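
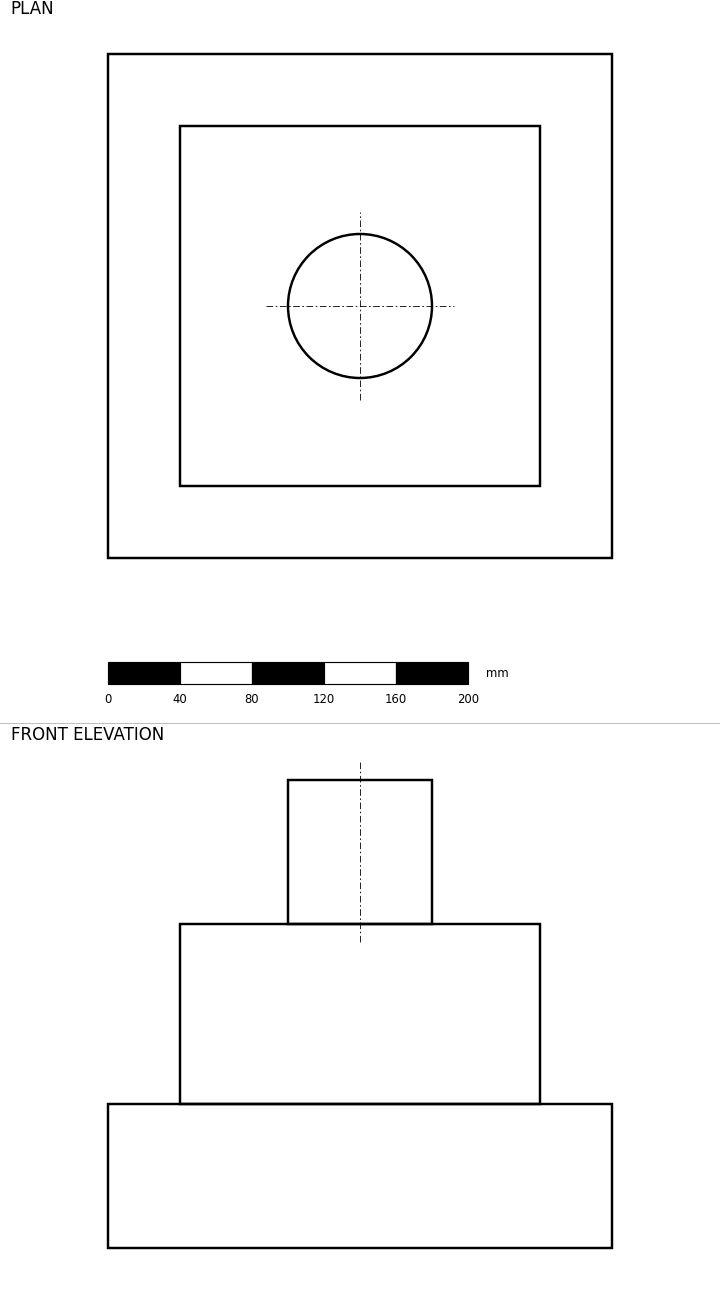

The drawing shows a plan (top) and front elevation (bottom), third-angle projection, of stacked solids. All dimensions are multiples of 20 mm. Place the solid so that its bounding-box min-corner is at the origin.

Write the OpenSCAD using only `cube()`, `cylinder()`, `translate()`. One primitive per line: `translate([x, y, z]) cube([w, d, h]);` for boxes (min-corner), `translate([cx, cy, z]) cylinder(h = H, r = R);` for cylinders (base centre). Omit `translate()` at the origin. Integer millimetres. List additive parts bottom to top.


cube([280, 280, 80]);
translate([40, 40, 80]) cube([200, 200, 100]);
translate([140, 140, 180]) cylinder(h = 80, r = 40);


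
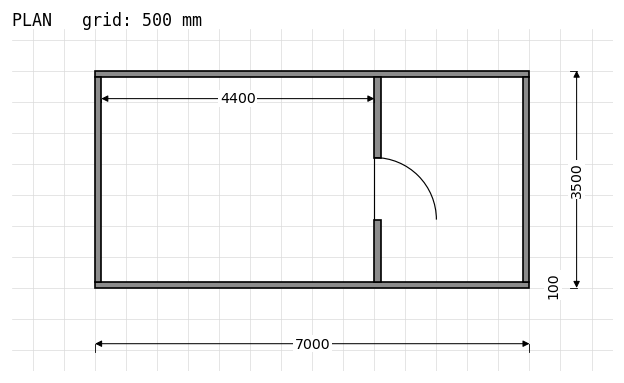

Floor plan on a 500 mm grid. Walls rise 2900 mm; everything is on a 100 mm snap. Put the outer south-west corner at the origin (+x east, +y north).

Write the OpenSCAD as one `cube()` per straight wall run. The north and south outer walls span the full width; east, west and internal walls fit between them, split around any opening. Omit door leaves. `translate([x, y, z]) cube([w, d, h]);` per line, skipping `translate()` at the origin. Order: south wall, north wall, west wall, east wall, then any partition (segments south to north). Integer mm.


cube([7000, 100, 2900]);
translate([0, 3400, 0]) cube([7000, 100, 2900]);
translate([0, 100, 0]) cube([100, 3300, 2900]);
translate([6900, 100, 0]) cube([100, 3300, 2900]);
translate([4500, 100, 0]) cube([100, 1000, 2900]);
translate([4500, 2100, 0]) cube([100, 1300, 2900]);


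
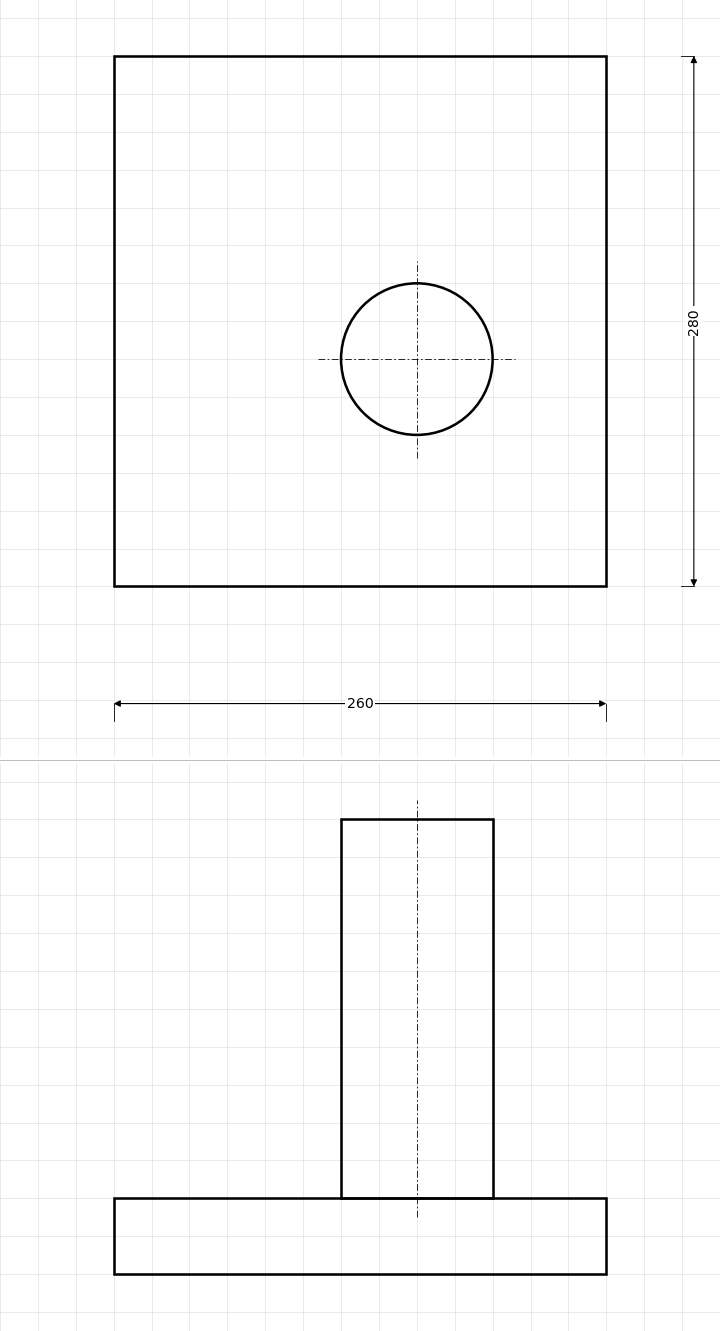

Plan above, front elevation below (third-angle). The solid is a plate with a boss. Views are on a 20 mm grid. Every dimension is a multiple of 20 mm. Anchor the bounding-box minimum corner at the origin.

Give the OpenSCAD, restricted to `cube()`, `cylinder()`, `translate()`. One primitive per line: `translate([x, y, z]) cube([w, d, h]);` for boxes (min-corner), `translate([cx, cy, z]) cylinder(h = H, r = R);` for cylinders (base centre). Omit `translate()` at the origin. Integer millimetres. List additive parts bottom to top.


cube([260, 280, 40]);
translate([160, 120, 40]) cylinder(h = 200, r = 40);


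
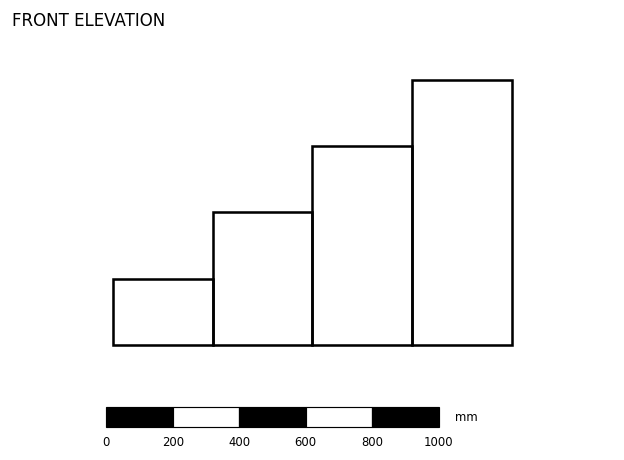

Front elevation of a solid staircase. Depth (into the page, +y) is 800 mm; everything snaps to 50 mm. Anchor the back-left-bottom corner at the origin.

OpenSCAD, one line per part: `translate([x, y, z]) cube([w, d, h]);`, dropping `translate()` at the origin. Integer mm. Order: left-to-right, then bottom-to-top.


cube([300, 800, 200]);
translate([300, 0, 0]) cube([300, 800, 400]);
translate([600, 0, 0]) cube([300, 800, 600]);
translate([900, 0, 0]) cube([300, 800, 800]);


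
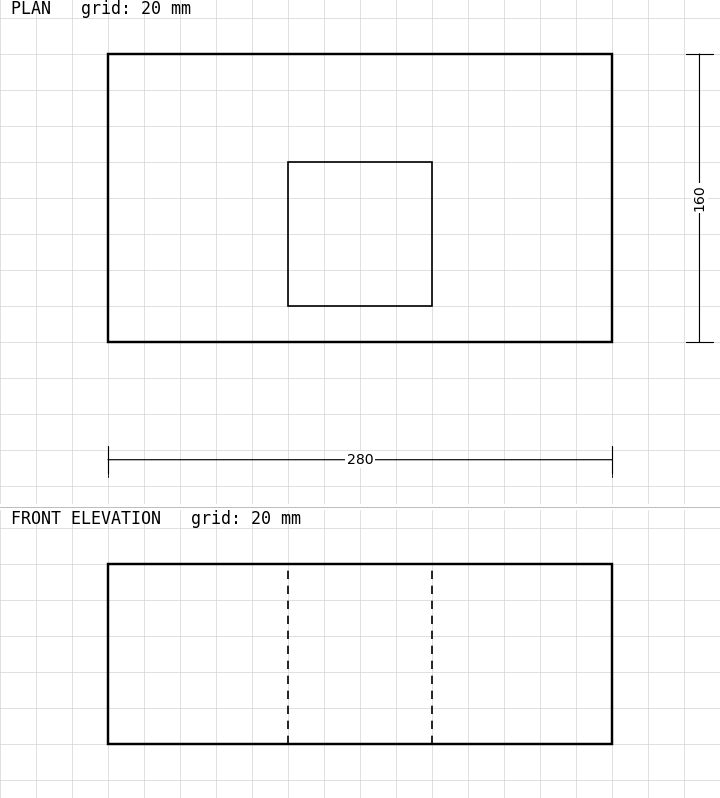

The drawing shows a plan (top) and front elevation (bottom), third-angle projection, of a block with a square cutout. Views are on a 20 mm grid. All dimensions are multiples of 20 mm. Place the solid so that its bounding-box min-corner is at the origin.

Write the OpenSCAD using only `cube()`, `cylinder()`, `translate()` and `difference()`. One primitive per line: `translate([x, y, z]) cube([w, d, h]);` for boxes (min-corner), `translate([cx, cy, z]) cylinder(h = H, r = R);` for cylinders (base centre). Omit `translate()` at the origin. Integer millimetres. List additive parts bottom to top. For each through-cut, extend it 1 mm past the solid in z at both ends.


difference() {
  cube([280, 160, 100]);
  translate([100, 20, -1]) cube([80, 80, 102]);
}


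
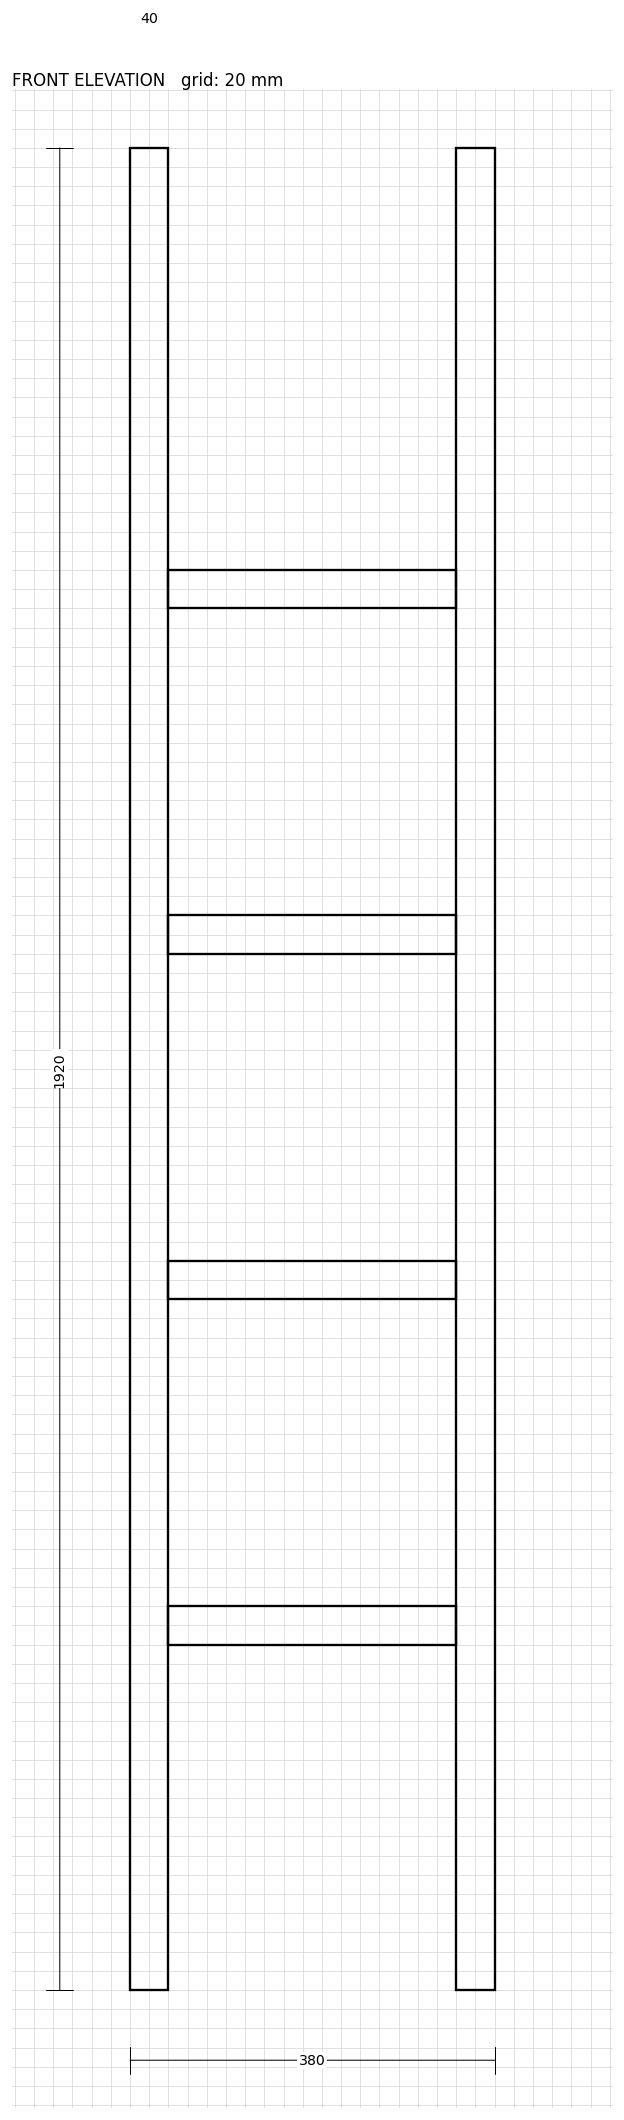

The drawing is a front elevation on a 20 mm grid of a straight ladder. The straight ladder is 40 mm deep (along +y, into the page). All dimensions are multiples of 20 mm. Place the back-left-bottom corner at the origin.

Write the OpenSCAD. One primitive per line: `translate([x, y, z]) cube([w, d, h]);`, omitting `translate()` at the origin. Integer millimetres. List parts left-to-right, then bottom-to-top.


cube([40, 40, 1920]);
translate([40, 0, 360]) cube([300, 40, 40]);
translate([40, 0, 720]) cube([300, 40, 40]);
translate([40, 0, 1080]) cube([300, 40, 40]);
translate([40, 0, 1440]) cube([300, 40, 40]);
translate([340, 0, 0]) cube([40, 40, 1920]);


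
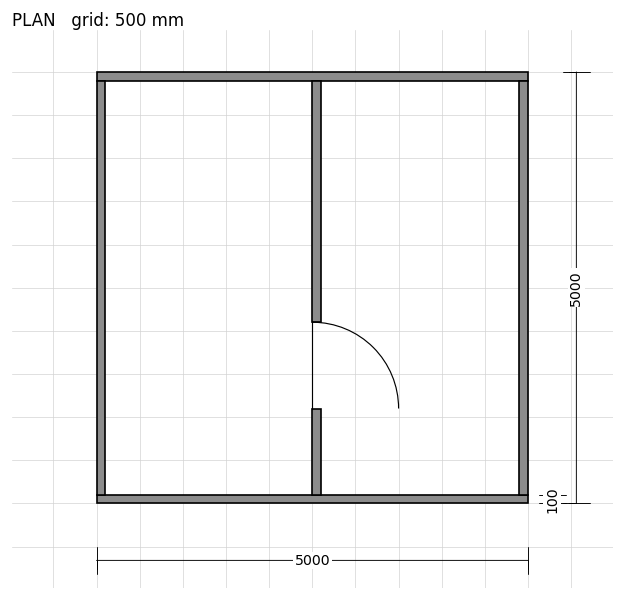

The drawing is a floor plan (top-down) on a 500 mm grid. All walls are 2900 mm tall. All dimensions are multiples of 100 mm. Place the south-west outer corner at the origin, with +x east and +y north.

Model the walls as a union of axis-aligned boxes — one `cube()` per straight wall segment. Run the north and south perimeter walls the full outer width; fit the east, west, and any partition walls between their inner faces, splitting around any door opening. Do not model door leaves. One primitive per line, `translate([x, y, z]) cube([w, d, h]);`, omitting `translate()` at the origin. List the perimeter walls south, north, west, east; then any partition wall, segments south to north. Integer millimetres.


cube([5000, 100, 2900]);
translate([0, 4900, 0]) cube([5000, 100, 2900]);
translate([0, 100, 0]) cube([100, 4800, 2900]);
translate([4900, 100, 0]) cube([100, 4800, 2900]);
translate([2500, 100, 0]) cube([100, 1000, 2900]);
translate([2500, 2100, 0]) cube([100, 2800, 2900]);


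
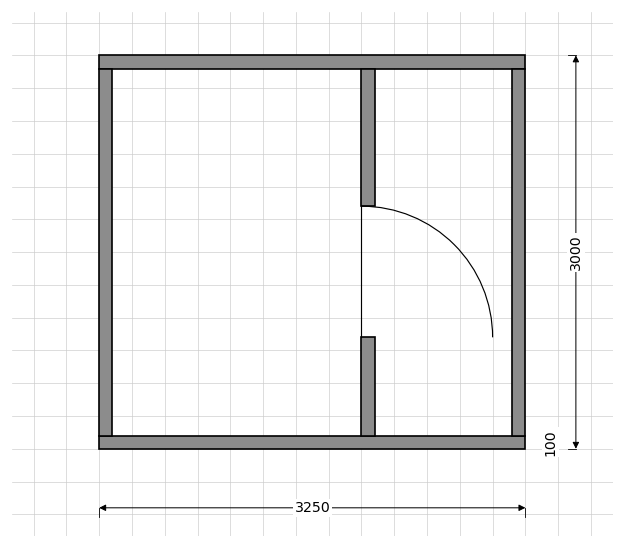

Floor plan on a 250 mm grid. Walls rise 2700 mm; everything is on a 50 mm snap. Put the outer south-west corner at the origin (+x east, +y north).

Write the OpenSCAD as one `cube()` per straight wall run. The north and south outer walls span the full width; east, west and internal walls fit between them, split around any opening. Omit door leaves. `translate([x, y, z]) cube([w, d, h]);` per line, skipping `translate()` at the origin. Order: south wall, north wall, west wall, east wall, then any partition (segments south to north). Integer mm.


cube([3250, 100, 2700]);
translate([0, 2900, 0]) cube([3250, 100, 2700]);
translate([0, 100, 0]) cube([100, 2800, 2700]);
translate([3150, 100, 0]) cube([100, 2800, 2700]);
translate([2000, 100, 0]) cube([100, 750, 2700]);
translate([2000, 1850, 0]) cube([100, 1050, 2700]);


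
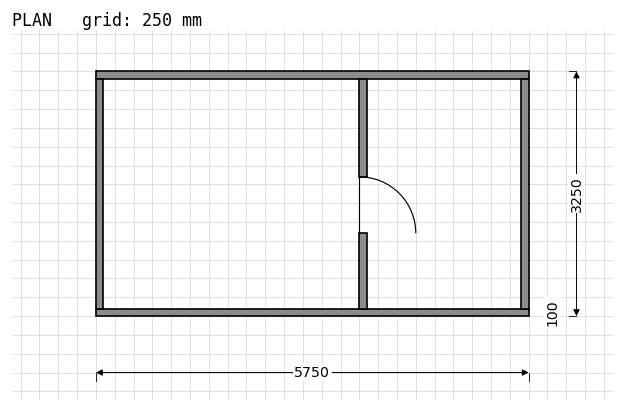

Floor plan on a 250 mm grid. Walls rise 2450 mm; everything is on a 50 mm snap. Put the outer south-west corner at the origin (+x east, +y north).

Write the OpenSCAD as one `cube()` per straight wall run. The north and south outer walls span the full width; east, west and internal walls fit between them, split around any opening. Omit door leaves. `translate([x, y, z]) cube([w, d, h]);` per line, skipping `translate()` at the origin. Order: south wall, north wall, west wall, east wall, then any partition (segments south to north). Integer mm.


cube([5750, 100, 2450]);
translate([0, 3150, 0]) cube([5750, 100, 2450]);
translate([0, 100, 0]) cube([100, 3050, 2450]);
translate([5650, 100, 0]) cube([100, 3050, 2450]);
translate([3500, 100, 0]) cube([100, 1000, 2450]);
translate([3500, 1850, 0]) cube([100, 1300, 2450]);


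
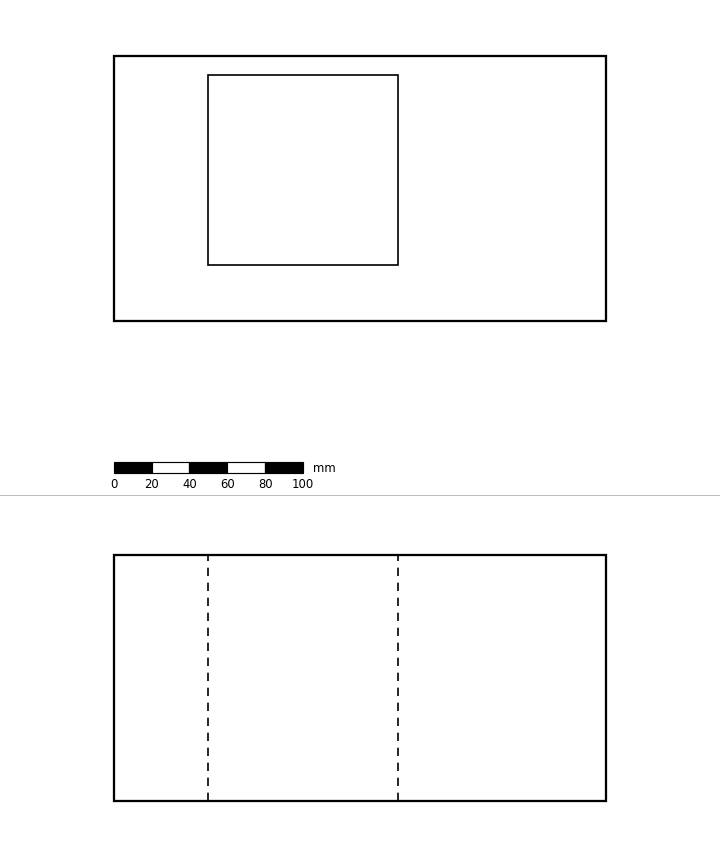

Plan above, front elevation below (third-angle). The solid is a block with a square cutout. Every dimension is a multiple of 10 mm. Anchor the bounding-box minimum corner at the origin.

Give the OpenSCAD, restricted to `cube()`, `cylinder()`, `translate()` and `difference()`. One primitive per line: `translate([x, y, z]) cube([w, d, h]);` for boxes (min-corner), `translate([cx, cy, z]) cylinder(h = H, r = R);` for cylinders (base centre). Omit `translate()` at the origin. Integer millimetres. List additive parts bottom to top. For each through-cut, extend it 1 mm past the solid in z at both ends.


difference() {
  cube([260, 140, 130]);
  translate([50, 30, -1]) cube([100, 100, 132]);
}


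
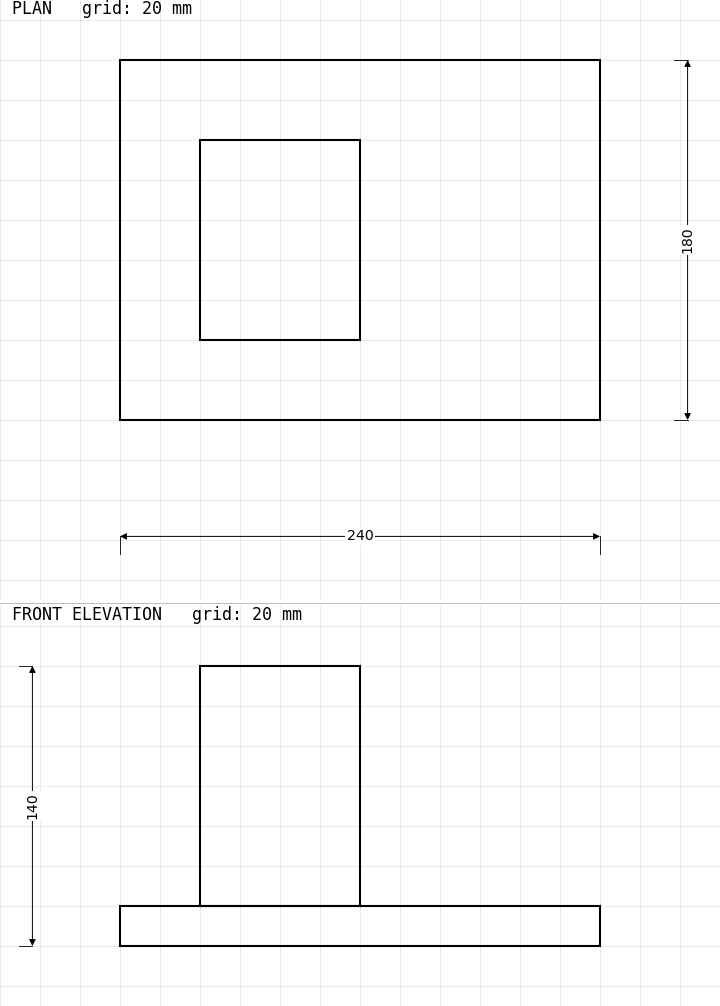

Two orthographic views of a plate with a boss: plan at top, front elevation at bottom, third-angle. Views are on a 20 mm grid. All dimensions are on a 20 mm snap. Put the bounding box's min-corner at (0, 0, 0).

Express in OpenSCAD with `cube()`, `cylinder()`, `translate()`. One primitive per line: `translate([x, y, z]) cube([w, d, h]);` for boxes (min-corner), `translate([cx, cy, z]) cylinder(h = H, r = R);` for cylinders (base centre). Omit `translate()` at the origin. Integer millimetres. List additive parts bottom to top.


cube([240, 180, 20]);
translate([40, 40, 20]) cube([80, 100, 120]);


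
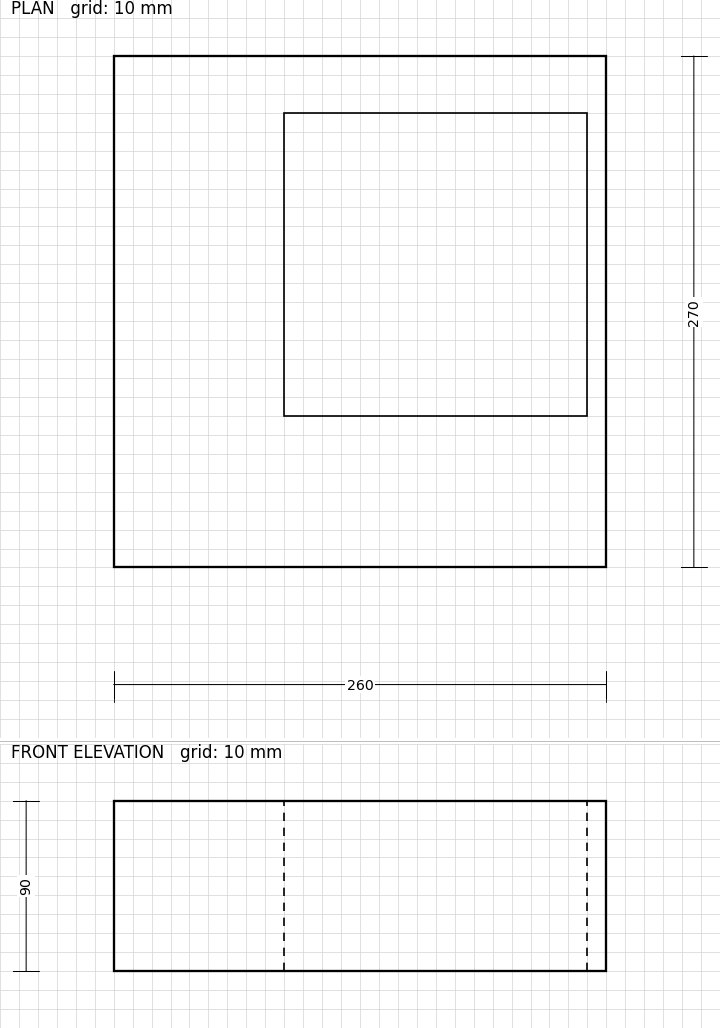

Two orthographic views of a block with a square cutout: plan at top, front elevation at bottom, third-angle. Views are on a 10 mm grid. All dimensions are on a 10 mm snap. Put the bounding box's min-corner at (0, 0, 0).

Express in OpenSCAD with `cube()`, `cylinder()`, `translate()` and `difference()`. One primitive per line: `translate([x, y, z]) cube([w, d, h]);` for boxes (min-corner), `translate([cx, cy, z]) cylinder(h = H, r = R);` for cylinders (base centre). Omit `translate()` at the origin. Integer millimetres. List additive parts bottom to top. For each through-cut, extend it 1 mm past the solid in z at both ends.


difference() {
  cube([260, 270, 90]);
  translate([90, 80, -1]) cube([160, 160, 92]);
}


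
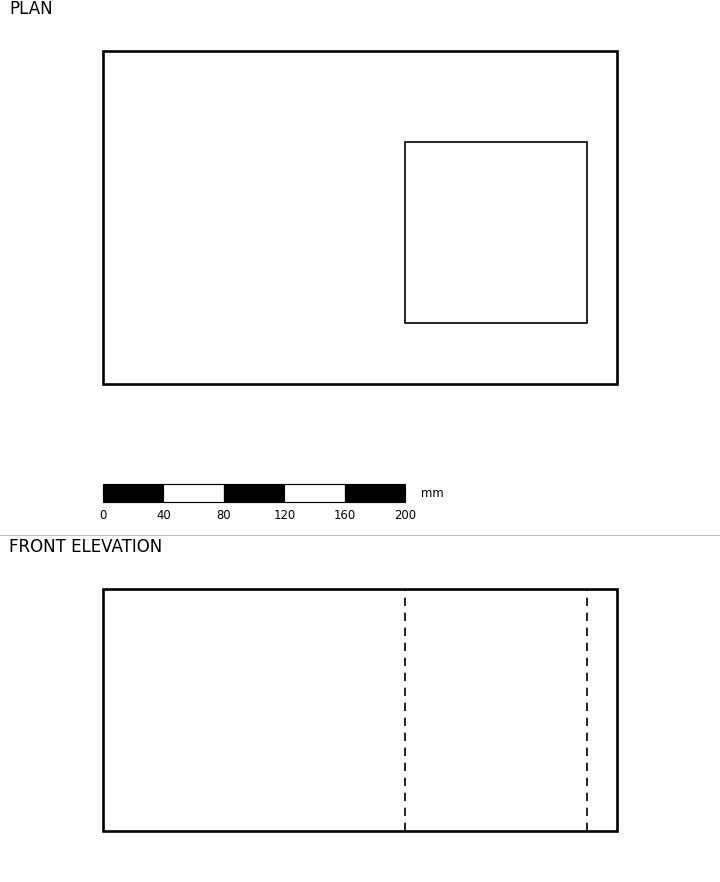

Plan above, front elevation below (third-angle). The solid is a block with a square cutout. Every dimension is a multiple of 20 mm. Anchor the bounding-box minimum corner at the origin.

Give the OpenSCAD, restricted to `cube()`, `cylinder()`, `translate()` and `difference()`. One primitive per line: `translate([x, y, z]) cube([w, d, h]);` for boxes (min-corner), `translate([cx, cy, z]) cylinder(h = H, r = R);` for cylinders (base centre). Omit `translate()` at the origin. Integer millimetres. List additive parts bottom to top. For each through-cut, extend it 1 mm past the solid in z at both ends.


difference() {
  cube([340, 220, 160]);
  translate([200, 40, -1]) cube([120, 120, 162]);
}


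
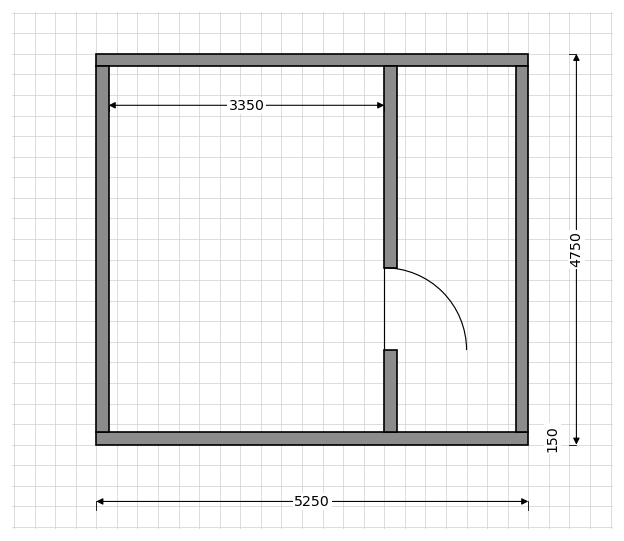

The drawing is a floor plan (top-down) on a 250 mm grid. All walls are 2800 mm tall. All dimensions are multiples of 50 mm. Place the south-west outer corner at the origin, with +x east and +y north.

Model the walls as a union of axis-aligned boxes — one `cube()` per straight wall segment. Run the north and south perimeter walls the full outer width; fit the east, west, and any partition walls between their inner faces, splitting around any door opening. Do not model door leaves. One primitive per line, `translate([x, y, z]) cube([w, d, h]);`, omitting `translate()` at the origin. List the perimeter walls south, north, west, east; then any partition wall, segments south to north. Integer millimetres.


cube([5250, 150, 2800]);
translate([0, 4600, 0]) cube([5250, 150, 2800]);
translate([0, 150, 0]) cube([150, 4450, 2800]);
translate([5100, 150, 0]) cube([150, 4450, 2800]);
translate([3500, 150, 0]) cube([150, 1000, 2800]);
translate([3500, 2150, 0]) cube([150, 2450, 2800]);


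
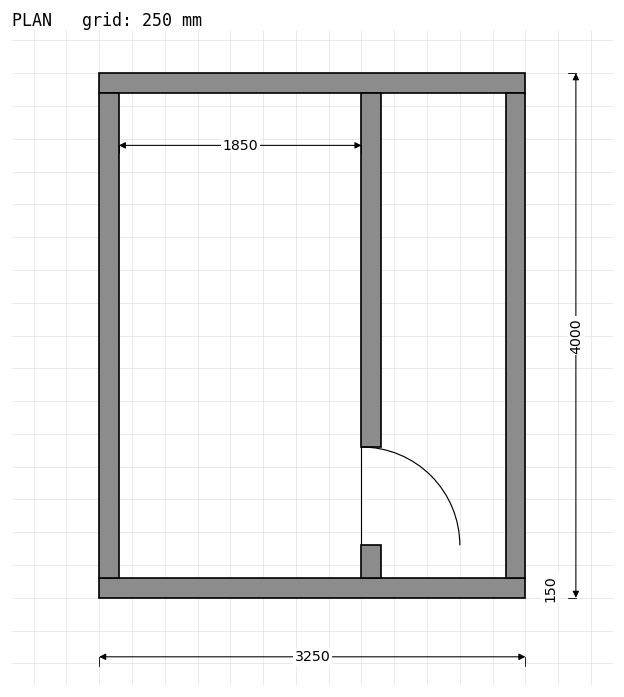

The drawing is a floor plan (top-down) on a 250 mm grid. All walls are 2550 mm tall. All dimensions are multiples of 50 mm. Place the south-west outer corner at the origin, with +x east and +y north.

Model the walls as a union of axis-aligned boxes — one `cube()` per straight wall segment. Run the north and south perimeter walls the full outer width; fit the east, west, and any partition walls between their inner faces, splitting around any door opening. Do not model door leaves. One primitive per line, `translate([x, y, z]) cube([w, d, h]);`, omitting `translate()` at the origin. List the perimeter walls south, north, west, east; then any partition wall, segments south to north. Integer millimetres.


cube([3250, 150, 2550]);
translate([0, 3850, 0]) cube([3250, 150, 2550]);
translate([0, 150, 0]) cube([150, 3700, 2550]);
translate([3100, 150, 0]) cube([150, 3700, 2550]);
translate([2000, 150, 0]) cube([150, 250, 2550]);
translate([2000, 1150, 0]) cube([150, 2700, 2550]);


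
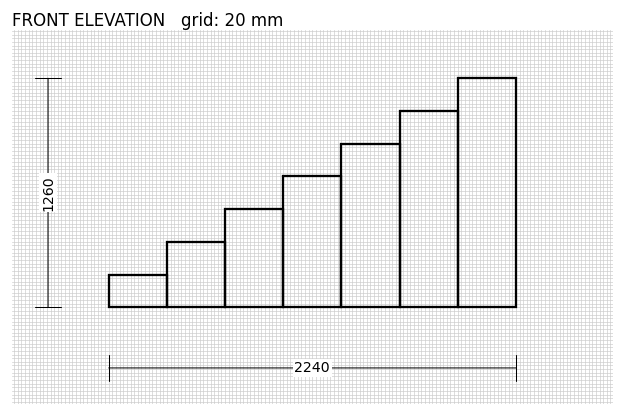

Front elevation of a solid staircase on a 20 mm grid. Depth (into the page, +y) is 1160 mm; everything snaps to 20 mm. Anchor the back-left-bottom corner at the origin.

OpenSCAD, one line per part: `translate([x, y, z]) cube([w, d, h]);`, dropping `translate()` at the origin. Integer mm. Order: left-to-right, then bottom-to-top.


cube([320, 1160, 180]);
translate([320, 0, 0]) cube([320, 1160, 360]);
translate([640, 0, 0]) cube([320, 1160, 540]);
translate([960, 0, 0]) cube([320, 1160, 720]);
translate([1280, 0, 0]) cube([320, 1160, 900]);
translate([1600, 0, 0]) cube([320, 1160, 1080]);
translate([1920, 0, 0]) cube([320, 1160, 1260]);


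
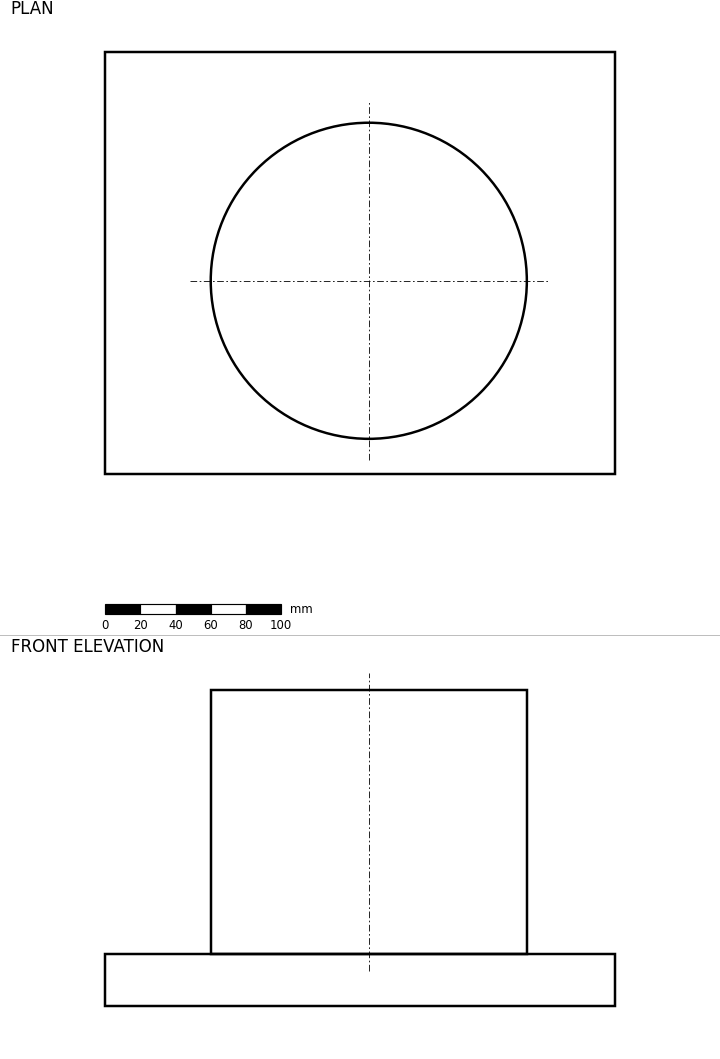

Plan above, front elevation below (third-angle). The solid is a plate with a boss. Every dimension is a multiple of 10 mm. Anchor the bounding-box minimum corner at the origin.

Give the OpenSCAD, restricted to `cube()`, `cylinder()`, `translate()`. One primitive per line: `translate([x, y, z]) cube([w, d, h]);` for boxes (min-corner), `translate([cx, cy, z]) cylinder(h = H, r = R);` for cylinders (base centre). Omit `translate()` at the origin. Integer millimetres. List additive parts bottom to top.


cube([290, 240, 30]);
translate([150, 110, 30]) cylinder(h = 150, r = 90);


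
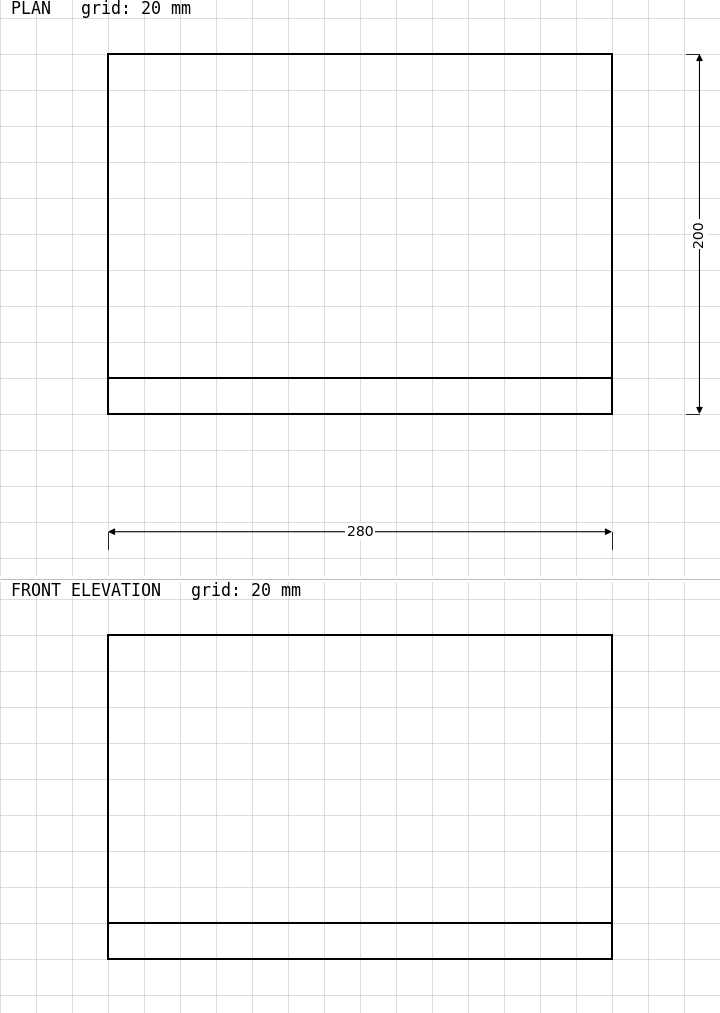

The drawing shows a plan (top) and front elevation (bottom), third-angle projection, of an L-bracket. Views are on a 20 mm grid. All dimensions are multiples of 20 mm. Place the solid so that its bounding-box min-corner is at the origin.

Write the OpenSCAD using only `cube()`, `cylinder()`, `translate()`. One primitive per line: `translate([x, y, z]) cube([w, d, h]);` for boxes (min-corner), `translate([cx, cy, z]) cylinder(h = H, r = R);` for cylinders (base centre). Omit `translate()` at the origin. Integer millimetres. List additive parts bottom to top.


cube([280, 200, 20]);
translate([0, 0, 20]) cube([280, 20, 160]);


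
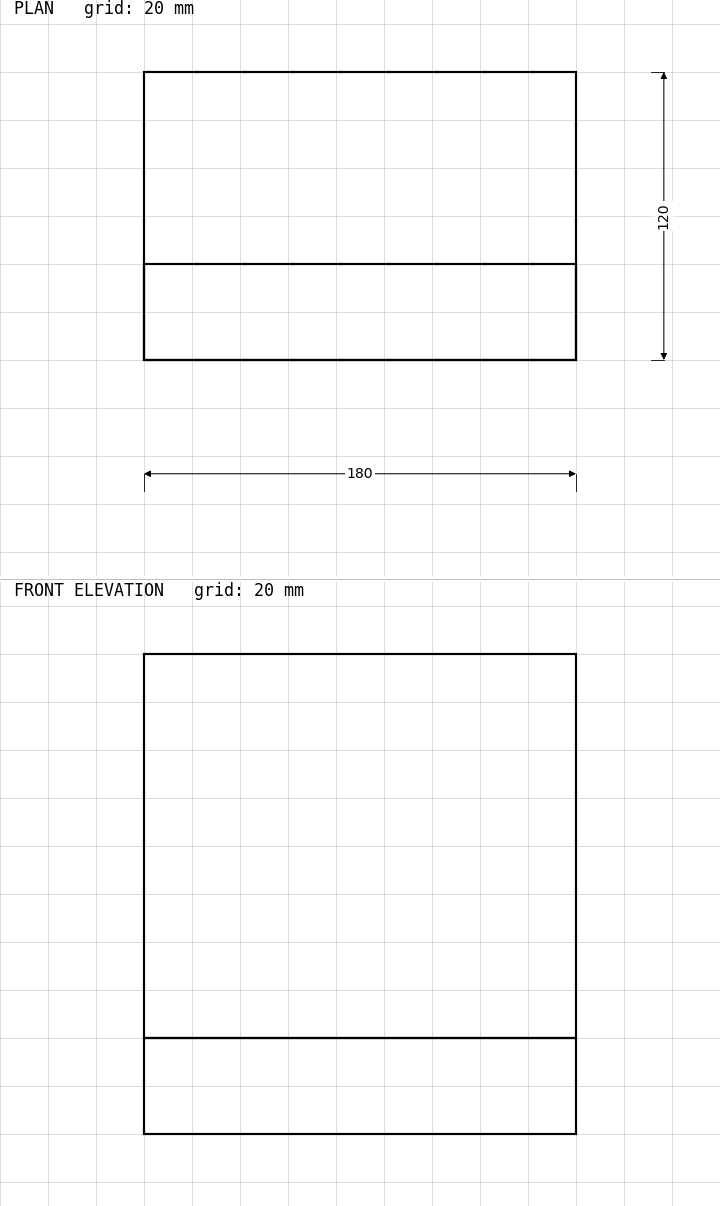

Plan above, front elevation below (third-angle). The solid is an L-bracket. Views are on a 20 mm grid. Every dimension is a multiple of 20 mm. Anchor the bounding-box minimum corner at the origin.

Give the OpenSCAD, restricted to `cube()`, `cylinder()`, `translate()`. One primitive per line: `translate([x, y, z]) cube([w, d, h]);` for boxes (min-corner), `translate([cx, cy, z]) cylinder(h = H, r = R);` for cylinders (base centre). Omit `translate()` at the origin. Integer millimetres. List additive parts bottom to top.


cube([180, 120, 40]);
translate([0, 0, 40]) cube([180, 40, 160]);


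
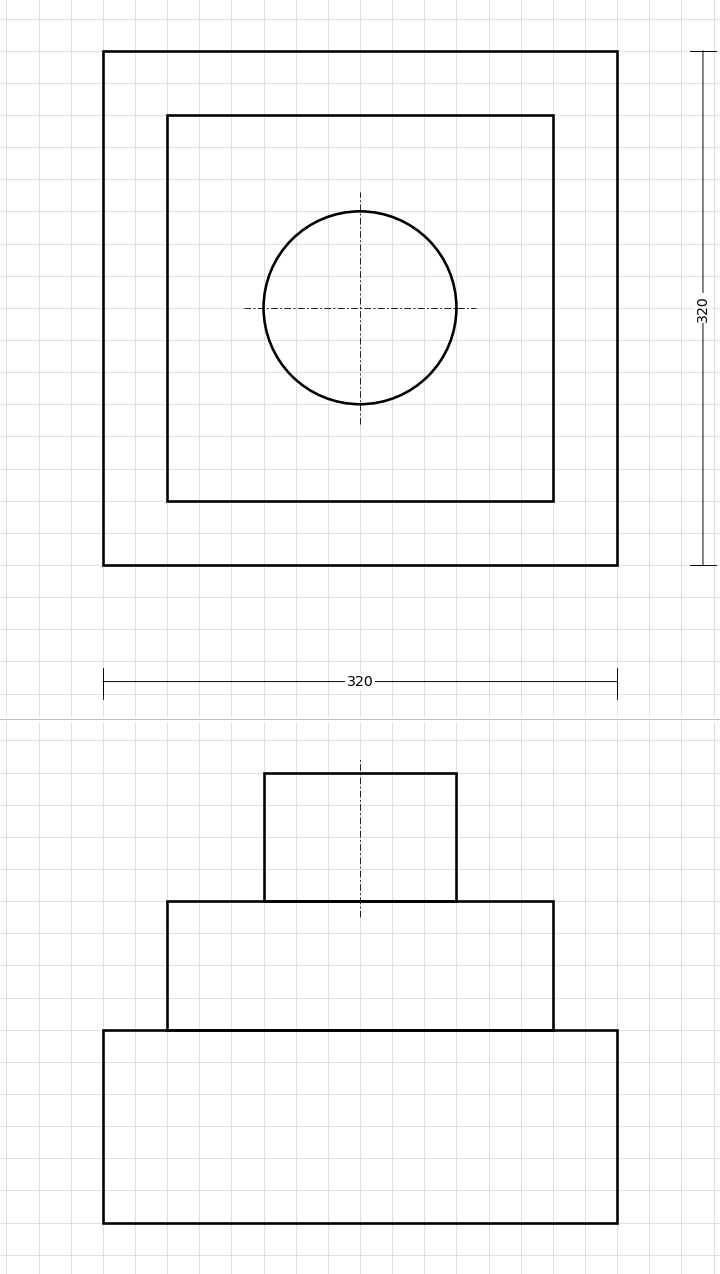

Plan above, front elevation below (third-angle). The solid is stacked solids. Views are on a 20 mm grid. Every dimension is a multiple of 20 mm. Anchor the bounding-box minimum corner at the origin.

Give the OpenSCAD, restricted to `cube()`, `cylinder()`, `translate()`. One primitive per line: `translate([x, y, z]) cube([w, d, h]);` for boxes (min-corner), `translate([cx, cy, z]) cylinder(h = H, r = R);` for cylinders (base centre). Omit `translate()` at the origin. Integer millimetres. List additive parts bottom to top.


cube([320, 320, 120]);
translate([40, 40, 120]) cube([240, 240, 80]);
translate([160, 160, 200]) cylinder(h = 80, r = 60);


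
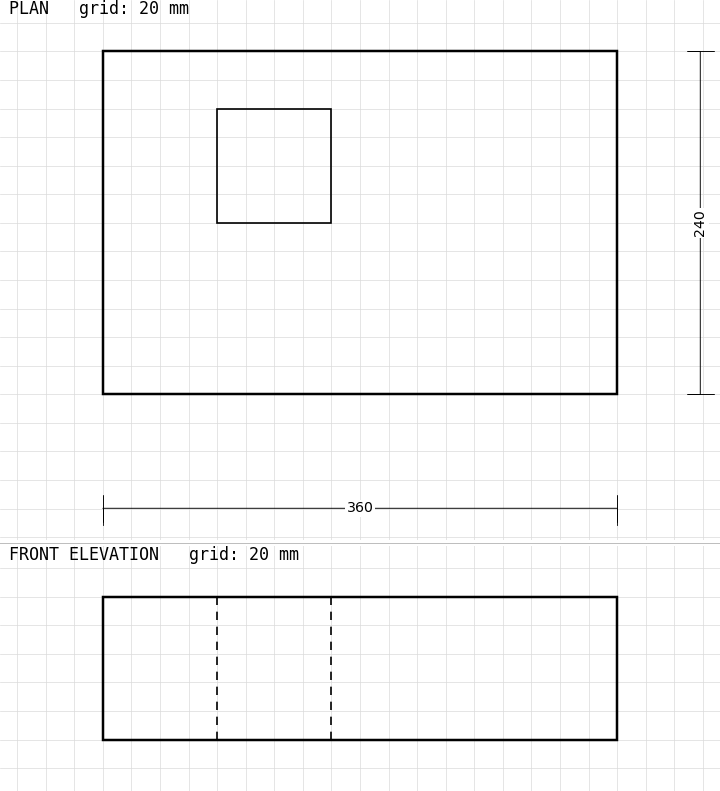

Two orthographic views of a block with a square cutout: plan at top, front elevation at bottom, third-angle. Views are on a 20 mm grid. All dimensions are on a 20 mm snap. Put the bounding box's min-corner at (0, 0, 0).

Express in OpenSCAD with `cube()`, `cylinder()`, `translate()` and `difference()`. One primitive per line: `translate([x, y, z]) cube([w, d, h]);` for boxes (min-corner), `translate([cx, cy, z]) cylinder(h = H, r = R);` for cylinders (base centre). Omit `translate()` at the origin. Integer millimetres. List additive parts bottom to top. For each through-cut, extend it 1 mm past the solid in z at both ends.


difference() {
  cube([360, 240, 100]);
  translate([80, 120, -1]) cube([80, 80, 102]);
}


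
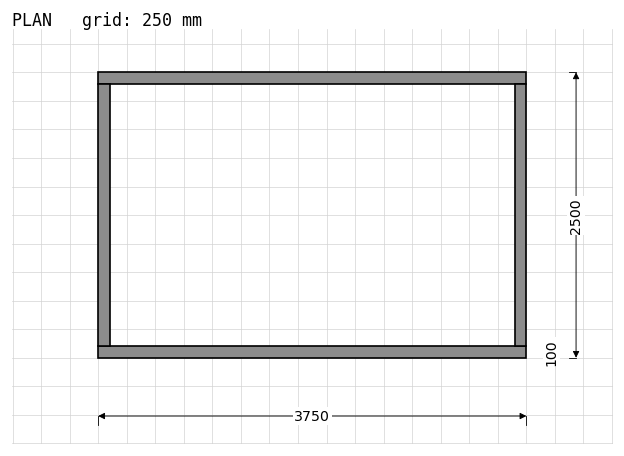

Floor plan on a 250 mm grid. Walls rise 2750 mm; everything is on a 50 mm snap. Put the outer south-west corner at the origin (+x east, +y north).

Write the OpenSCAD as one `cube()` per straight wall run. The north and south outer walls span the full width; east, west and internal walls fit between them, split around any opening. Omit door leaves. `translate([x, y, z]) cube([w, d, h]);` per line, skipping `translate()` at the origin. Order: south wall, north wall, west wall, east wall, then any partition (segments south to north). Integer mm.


cube([3750, 100, 2750]);
translate([0, 2400, 0]) cube([3750, 100, 2750]);
translate([0, 100, 0]) cube([100, 2300, 2750]);
translate([3650, 100, 0]) cube([100, 2300, 2750]);


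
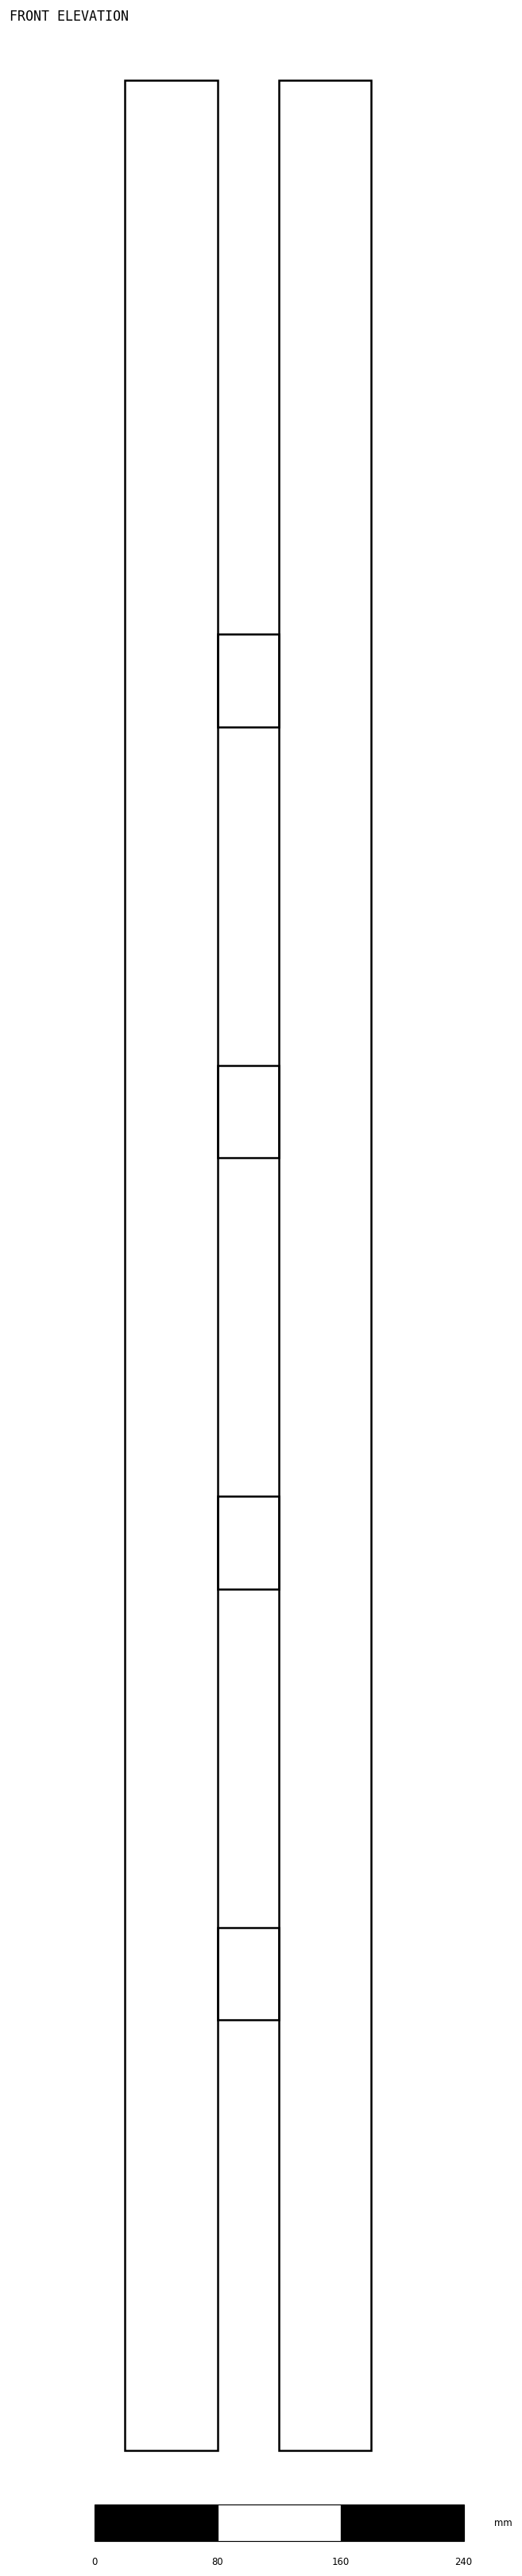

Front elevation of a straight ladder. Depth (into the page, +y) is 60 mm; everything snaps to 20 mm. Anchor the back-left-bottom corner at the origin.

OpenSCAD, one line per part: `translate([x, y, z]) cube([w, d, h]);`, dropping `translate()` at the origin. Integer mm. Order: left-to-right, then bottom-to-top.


cube([60, 60, 1540]);
translate([60, 0, 280]) cube([40, 60, 60]);
translate([60, 0, 560]) cube([40, 60, 60]);
translate([60, 0, 840]) cube([40, 60, 60]);
translate([60, 0, 1120]) cube([40, 60, 60]);
translate([100, 0, 0]) cube([60, 60, 1540]);


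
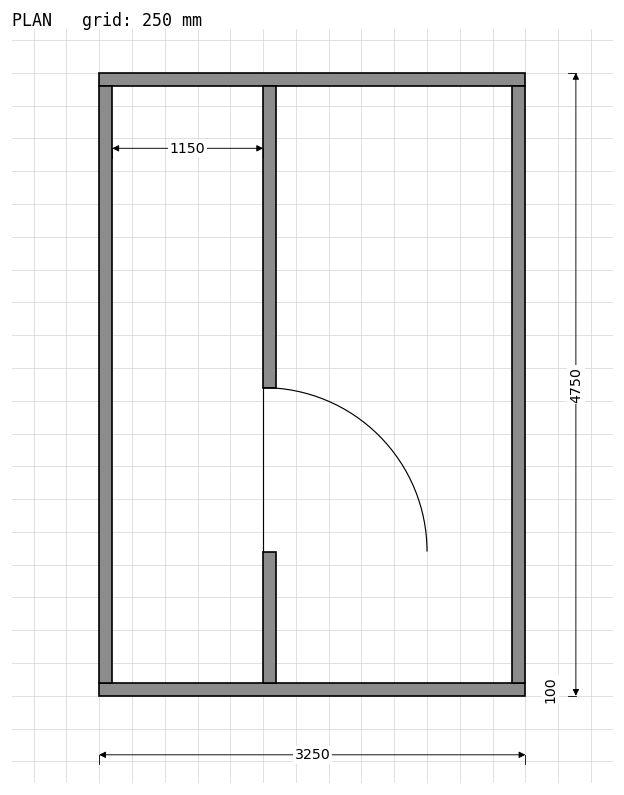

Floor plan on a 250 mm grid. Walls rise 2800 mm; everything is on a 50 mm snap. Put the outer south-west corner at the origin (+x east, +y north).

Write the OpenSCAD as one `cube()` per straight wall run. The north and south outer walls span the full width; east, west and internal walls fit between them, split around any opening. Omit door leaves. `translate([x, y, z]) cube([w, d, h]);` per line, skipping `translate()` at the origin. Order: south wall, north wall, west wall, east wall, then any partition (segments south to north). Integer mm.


cube([3250, 100, 2800]);
translate([0, 4650, 0]) cube([3250, 100, 2800]);
translate([0, 100, 0]) cube([100, 4550, 2800]);
translate([3150, 100, 0]) cube([100, 4550, 2800]);
translate([1250, 100, 0]) cube([100, 1000, 2800]);
translate([1250, 2350, 0]) cube([100, 2300, 2800]);


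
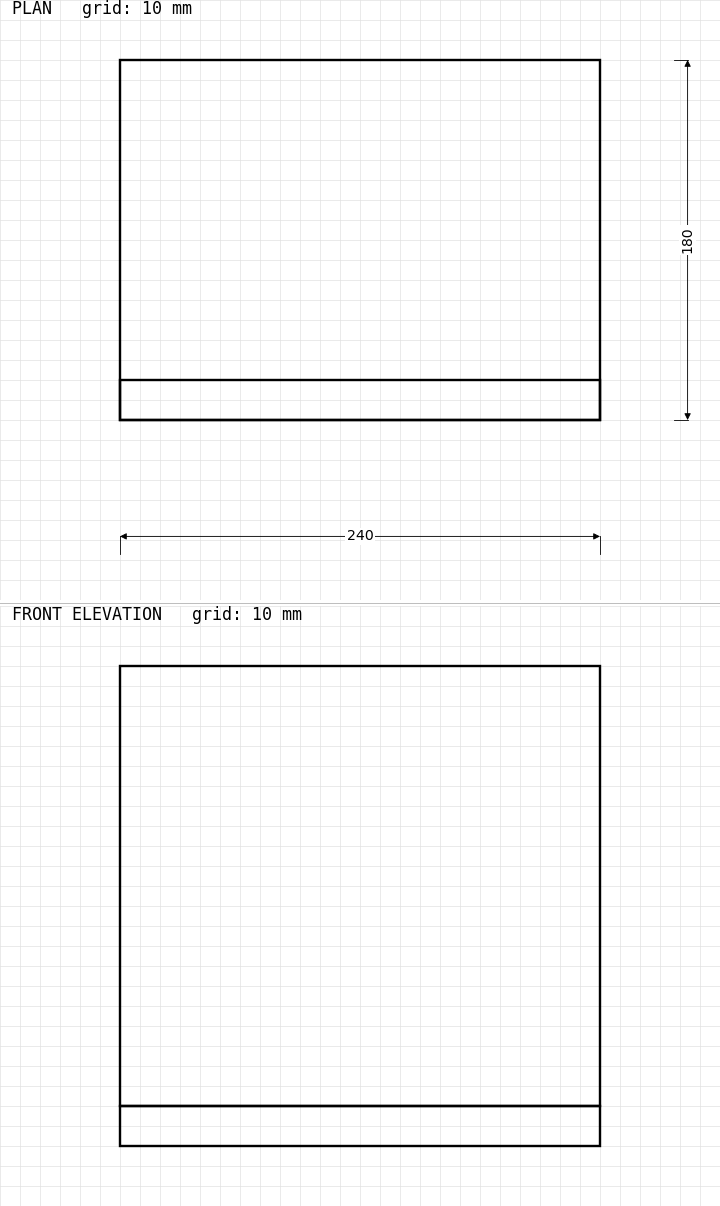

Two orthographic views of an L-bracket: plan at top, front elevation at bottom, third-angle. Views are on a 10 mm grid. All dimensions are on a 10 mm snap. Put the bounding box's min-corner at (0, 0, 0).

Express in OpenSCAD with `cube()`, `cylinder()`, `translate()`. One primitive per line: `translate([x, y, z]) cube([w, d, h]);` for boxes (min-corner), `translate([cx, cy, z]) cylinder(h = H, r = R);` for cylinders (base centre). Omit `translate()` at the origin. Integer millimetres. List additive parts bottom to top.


cube([240, 180, 20]);
translate([0, 0, 20]) cube([240, 20, 220]);


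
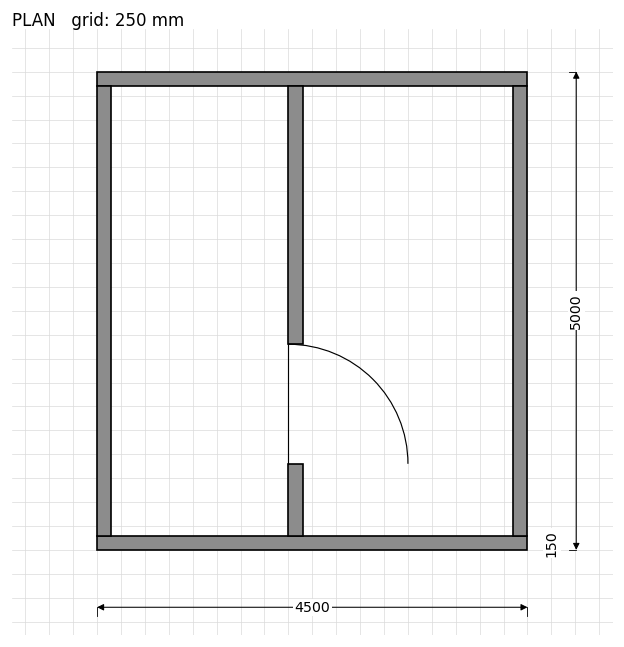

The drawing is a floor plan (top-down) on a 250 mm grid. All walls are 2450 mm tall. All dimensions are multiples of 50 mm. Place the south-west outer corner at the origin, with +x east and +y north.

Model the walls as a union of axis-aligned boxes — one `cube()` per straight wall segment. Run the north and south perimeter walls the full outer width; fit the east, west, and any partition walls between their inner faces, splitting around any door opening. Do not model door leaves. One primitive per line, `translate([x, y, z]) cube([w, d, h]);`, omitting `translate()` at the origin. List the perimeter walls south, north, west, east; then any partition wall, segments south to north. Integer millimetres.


cube([4500, 150, 2450]);
translate([0, 4850, 0]) cube([4500, 150, 2450]);
translate([0, 150, 0]) cube([150, 4700, 2450]);
translate([4350, 150, 0]) cube([150, 4700, 2450]);
translate([2000, 150, 0]) cube([150, 750, 2450]);
translate([2000, 2150, 0]) cube([150, 2700, 2450]);


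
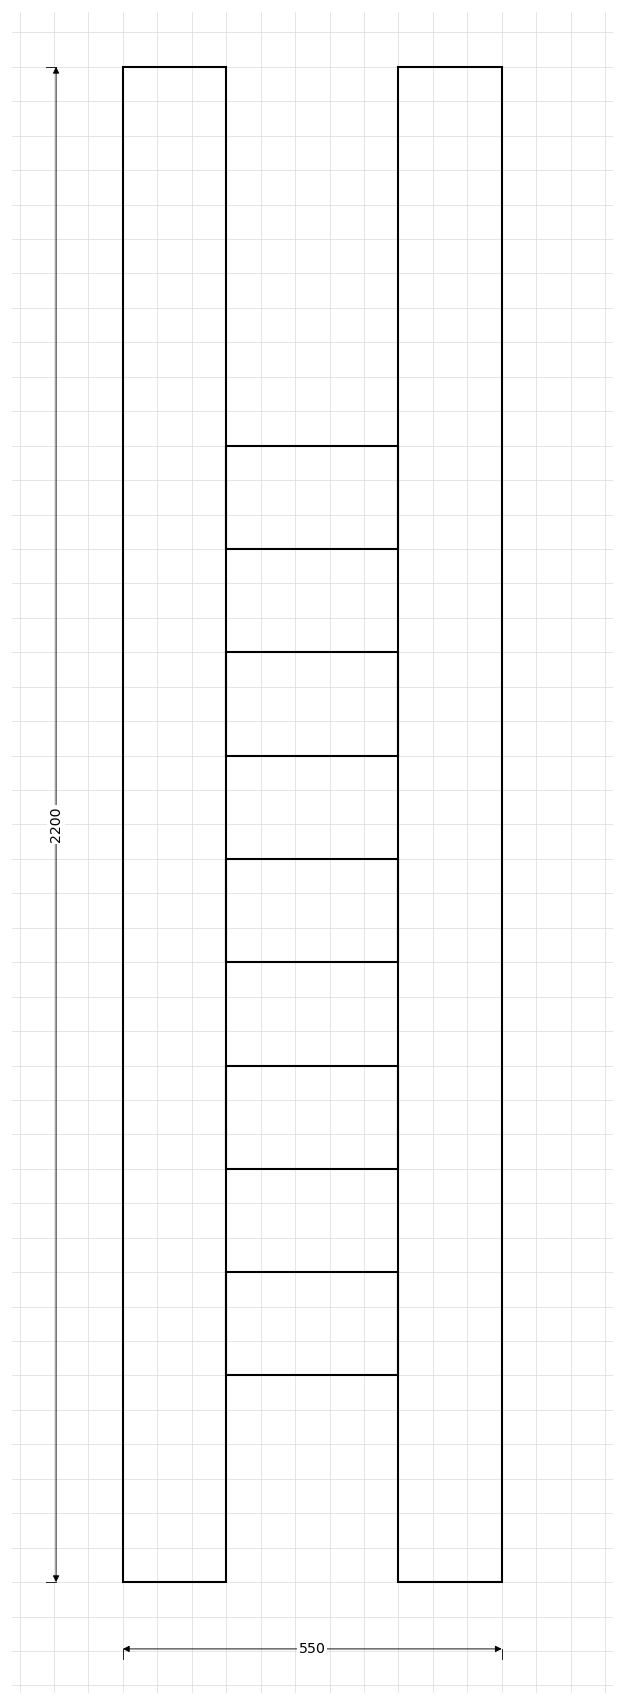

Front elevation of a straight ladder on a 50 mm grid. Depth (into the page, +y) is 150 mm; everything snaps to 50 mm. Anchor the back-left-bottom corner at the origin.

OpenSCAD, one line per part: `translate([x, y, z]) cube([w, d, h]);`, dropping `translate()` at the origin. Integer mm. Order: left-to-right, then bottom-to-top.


cube([150, 150, 2200]);
translate([150, 0, 300]) cube([250, 150, 150]);
translate([150, 0, 600]) cube([250, 150, 150]);
translate([150, 0, 900]) cube([250, 150, 150]);
translate([150, 0, 1200]) cube([250, 150, 150]);
translate([150, 0, 1500]) cube([250, 150, 150]);
translate([400, 0, 0]) cube([150, 150, 2200]);


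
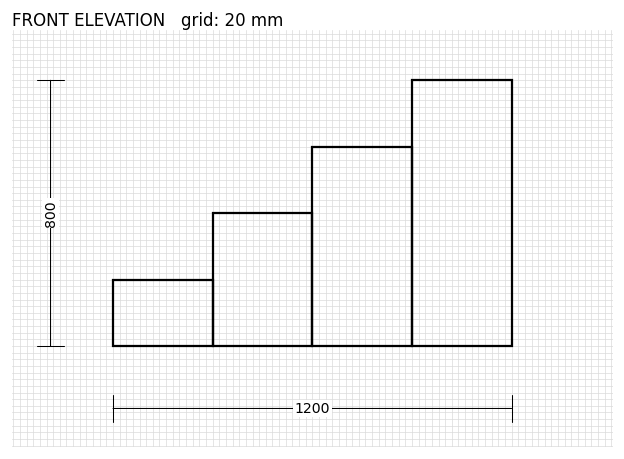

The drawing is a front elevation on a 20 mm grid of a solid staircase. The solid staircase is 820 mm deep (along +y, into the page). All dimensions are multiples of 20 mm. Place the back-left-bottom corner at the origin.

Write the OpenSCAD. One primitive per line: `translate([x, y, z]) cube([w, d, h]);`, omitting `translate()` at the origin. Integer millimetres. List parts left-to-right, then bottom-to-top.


cube([300, 820, 200]);
translate([300, 0, 0]) cube([300, 820, 400]);
translate([600, 0, 0]) cube([300, 820, 600]);
translate([900, 0, 0]) cube([300, 820, 800]);


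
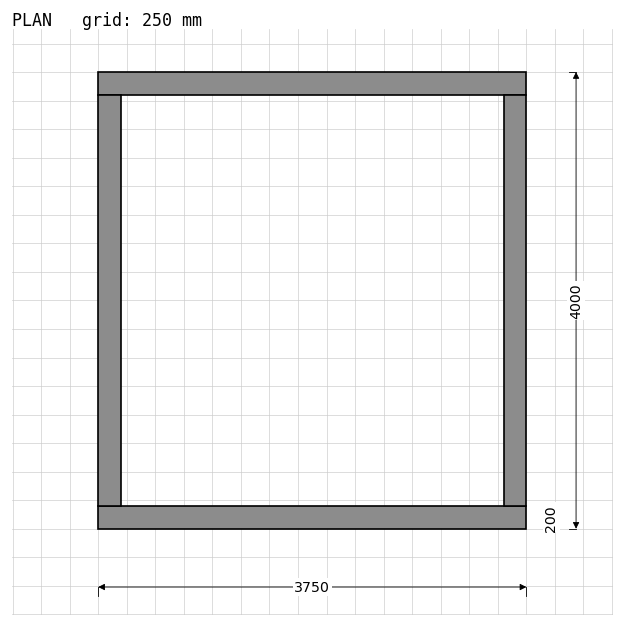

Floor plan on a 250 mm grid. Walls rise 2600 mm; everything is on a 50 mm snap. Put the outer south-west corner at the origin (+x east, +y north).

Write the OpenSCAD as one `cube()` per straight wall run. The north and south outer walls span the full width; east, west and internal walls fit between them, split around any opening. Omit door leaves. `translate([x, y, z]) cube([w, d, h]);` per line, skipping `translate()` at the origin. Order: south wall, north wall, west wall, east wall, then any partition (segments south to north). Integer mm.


cube([3750, 200, 2600]);
translate([0, 3800, 0]) cube([3750, 200, 2600]);
translate([0, 200, 0]) cube([200, 3600, 2600]);
translate([3550, 200, 0]) cube([200, 3600, 2600]);


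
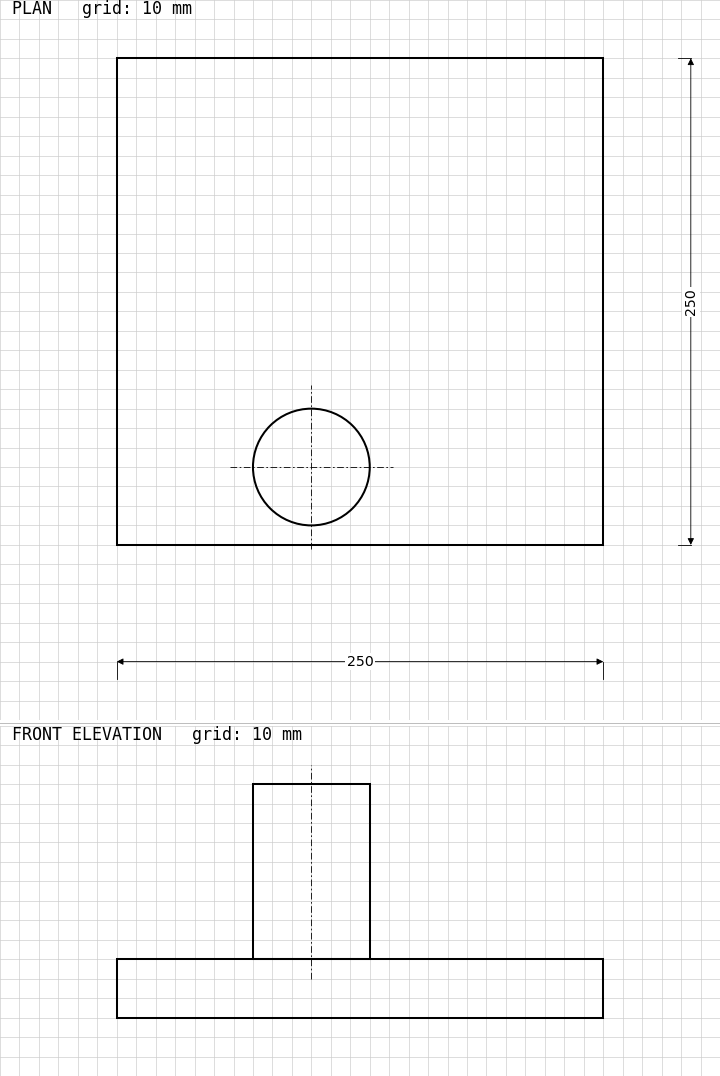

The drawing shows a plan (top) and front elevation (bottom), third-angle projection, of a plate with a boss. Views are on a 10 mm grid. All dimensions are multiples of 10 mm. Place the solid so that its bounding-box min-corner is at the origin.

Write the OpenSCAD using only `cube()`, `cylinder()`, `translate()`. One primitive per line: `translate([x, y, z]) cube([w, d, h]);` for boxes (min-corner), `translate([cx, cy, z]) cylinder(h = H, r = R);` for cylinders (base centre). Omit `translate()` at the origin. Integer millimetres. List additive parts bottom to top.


cube([250, 250, 30]);
translate([100, 40, 30]) cylinder(h = 90, r = 30);


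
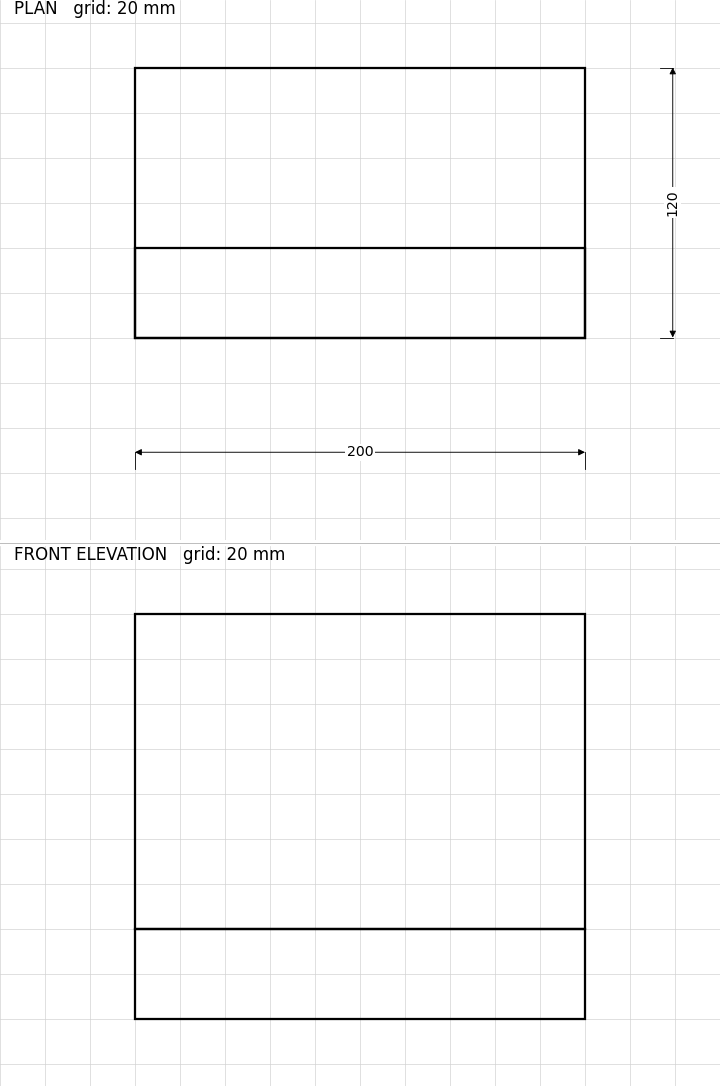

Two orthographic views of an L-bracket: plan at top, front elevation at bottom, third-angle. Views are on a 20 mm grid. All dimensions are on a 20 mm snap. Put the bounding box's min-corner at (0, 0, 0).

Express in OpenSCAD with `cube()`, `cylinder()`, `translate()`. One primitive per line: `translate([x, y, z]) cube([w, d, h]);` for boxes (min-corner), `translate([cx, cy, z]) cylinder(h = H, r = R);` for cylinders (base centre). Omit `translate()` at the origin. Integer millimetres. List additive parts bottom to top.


cube([200, 120, 40]);
translate([0, 0, 40]) cube([200, 40, 140]);


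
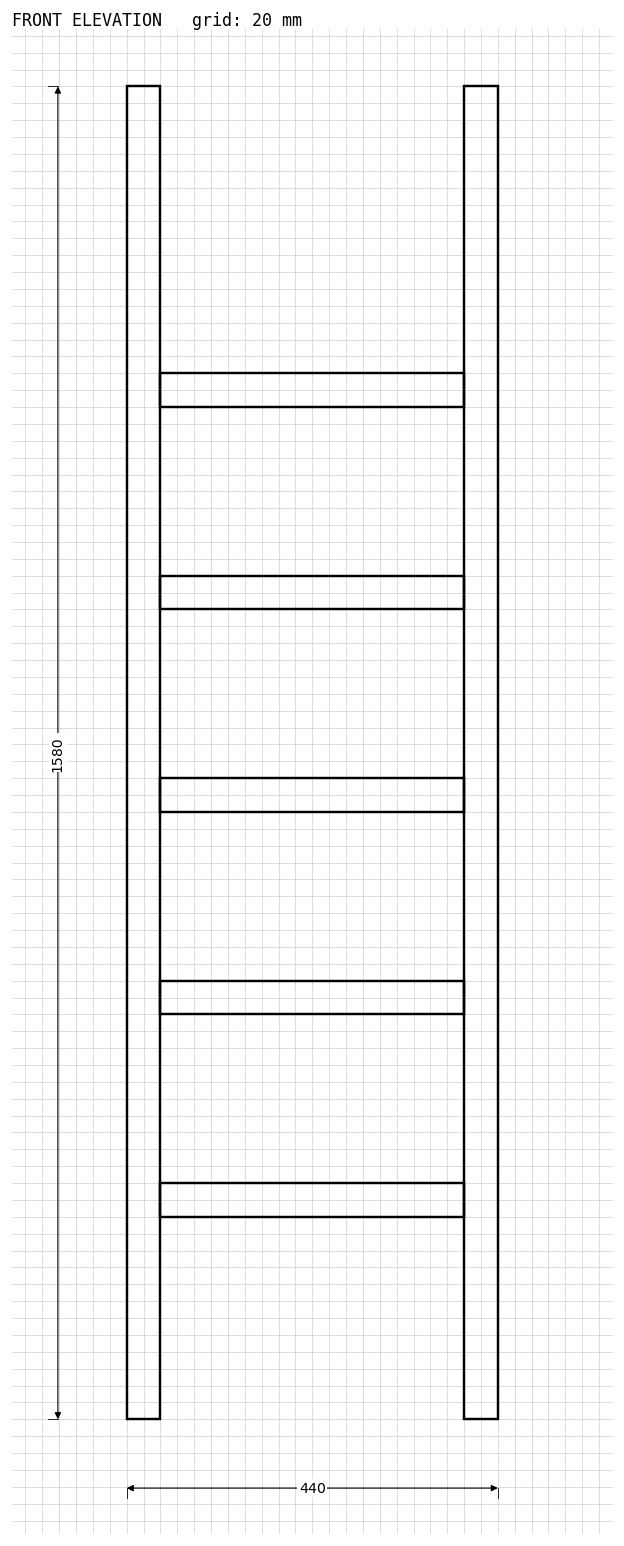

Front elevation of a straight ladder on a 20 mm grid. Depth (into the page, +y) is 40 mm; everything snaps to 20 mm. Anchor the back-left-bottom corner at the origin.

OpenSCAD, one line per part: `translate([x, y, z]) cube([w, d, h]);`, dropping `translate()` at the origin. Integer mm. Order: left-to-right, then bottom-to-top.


cube([40, 40, 1580]);
translate([40, 0, 240]) cube([360, 40, 40]);
translate([40, 0, 480]) cube([360, 40, 40]);
translate([40, 0, 720]) cube([360, 40, 40]);
translate([40, 0, 960]) cube([360, 40, 40]);
translate([40, 0, 1200]) cube([360, 40, 40]);
translate([400, 0, 0]) cube([40, 40, 1580]);


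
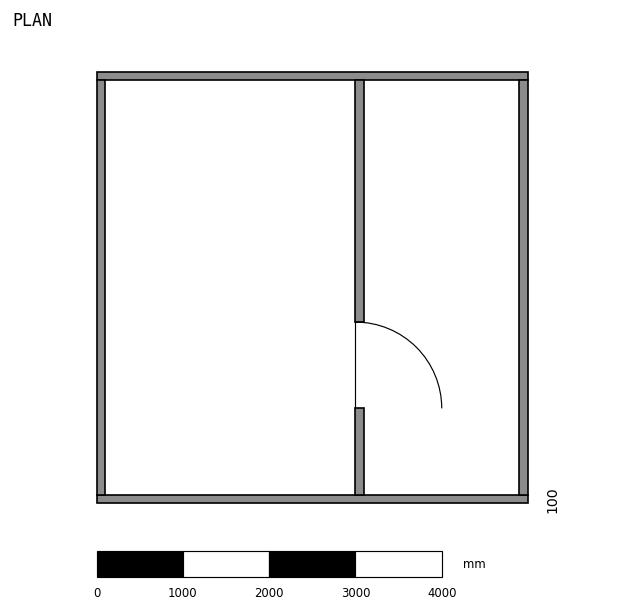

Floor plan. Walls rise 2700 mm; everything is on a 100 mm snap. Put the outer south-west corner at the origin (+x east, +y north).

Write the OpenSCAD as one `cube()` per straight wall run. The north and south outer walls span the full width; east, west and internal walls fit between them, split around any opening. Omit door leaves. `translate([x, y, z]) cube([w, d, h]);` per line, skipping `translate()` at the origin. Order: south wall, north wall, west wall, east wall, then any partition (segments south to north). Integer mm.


cube([5000, 100, 2700]);
translate([0, 4900, 0]) cube([5000, 100, 2700]);
translate([0, 100, 0]) cube([100, 4800, 2700]);
translate([4900, 100, 0]) cube([100, 4800, 2700]);
translate([3000, 100, 0]) cube([100, 1000, 2700]);
translate([3000, 2100, 0]) cube([100, 2800, 2700]);


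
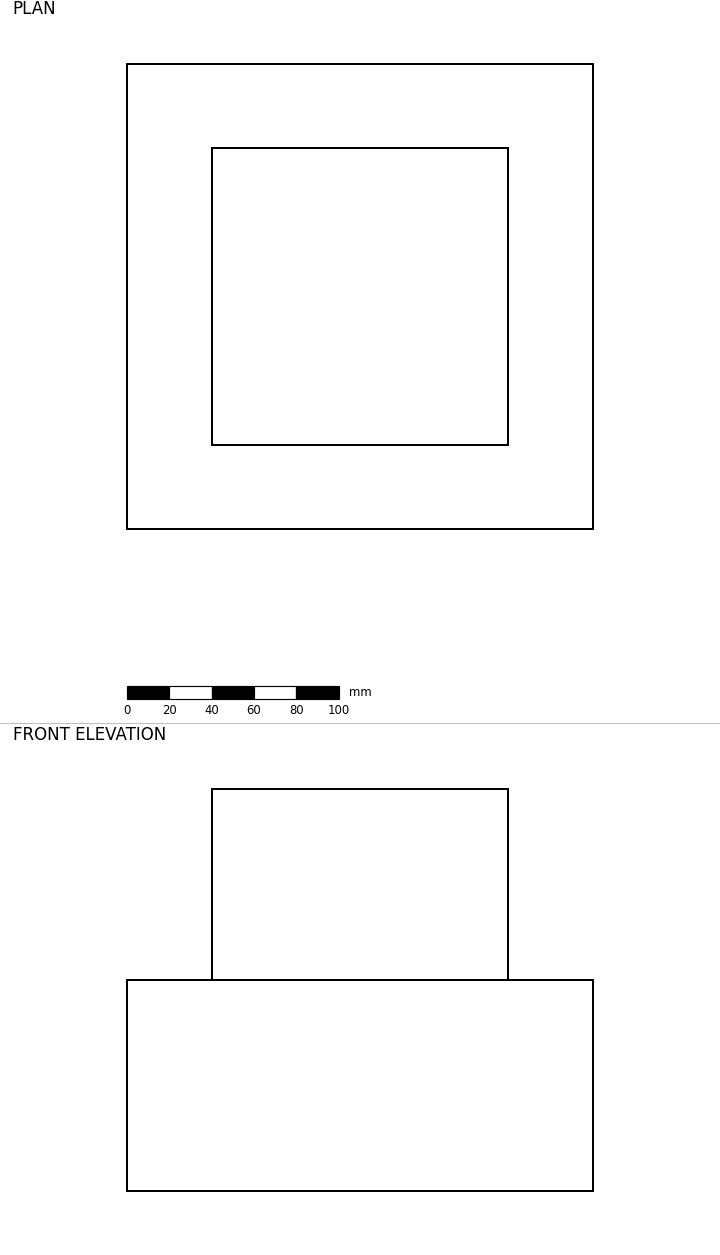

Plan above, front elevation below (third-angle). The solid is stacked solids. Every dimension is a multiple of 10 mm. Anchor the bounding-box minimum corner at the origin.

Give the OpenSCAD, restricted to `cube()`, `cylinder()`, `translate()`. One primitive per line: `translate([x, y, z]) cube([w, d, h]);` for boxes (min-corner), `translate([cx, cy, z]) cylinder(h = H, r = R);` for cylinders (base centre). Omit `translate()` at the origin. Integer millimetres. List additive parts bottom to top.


cube([220, 220, 100]);
translate([40, 40, 100]) cube([140, 140, 90]);


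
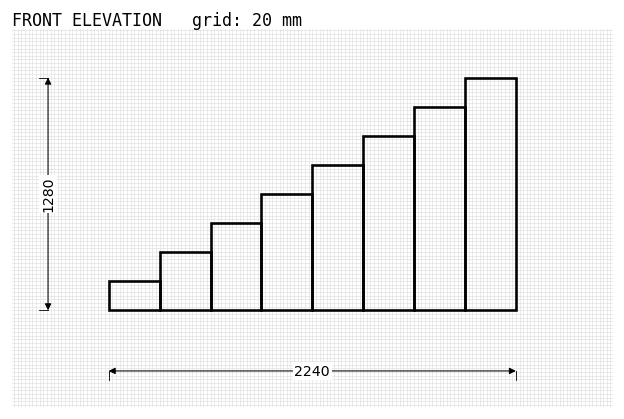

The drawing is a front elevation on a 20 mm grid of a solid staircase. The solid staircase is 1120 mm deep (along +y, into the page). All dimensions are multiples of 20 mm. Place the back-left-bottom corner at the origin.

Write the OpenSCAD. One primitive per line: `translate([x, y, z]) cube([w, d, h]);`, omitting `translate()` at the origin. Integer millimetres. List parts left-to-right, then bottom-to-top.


cube([280, 1120, 160]);
translate([280, 0, 0]) cube([280, 1120, 320]);
translate([560, 0, 0]) cube([280, 1120, 480]);
translate([840, 0, 0]) cube([280, 1120, 640]);
translate([1120, 0, 0]) cube([280, 1120, 800]);
translate([1400, 0, 0]) cube([280, 1120, 960]);
translate([1680, 0, 0]) cube([280, 1120, 1120]);
translate([1960, 0, 0]) cube([280, 1120, 1280]);
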